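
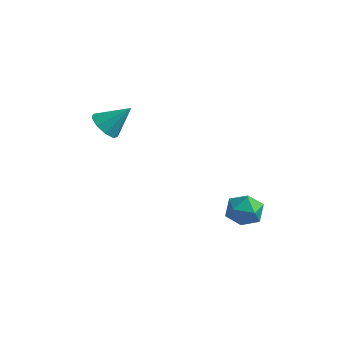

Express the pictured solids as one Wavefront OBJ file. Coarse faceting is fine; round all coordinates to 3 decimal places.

v -3.178 1.571 1.709
v -2.4 1.173 1.31
v -2.122 2.409 2.931
v -2.528 1.75 1.025
v -2.96 2.244 1.059
v -3.494 2.422 1.398
v -3.88 2.202 1.882
v -3.937 1.687 2.284
v -3.639 1.117 2.418
v -3.125 0.76 2.219
v -2.636 0.782 1.782
v 3.815 4.754 -4.149
v 4.409 4.502 -3.266
v 2.891 3.258 -3.954
v 3.485 3.006 -3.071
v 2.783 3.844 -3.037
v 3.354 4.768 -3.158
v 3.946 2.992 -4.062
v 4.517 3.916 -4.183
v 4.49 3.413 -3.212
v 3.771 3.94 -2.579
v 3.529 3.82 -4.641
v 2.81 4.347 -4.008
f 2 1 4
f 2 4 3
f 4 1 5
f 4 5 3
f 5 1 6
f 5 6 3
f 6 1 7
f 6 7 3
f 7 1 8
f 7 8 3
f 8 1 9
f 8 9 3
f 9 1 10
f 9 10 3
f 10 1 11
f 10 11 3
f 11 1 2
f 11 2 3
f 12 23 17
f 12 17 13
f 12 13 19
f 12 19 22
f 12 22 23
f 13 17 21
f 17 23 16
f 23 22 14
f 22 19 18
f 19 13 20
f 15 21 16
f 15 16 14
f 15 14 18
f 15 18 20
f 15 20 21
f 16 21 17
f 14 16 23
f 18 14 22
f 20 18 19
f 21 20 13



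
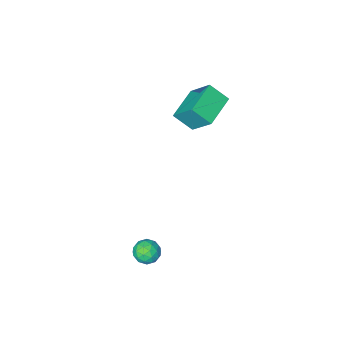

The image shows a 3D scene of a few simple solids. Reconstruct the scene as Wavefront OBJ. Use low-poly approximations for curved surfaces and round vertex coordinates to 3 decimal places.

v 1.702 3.703 0.564
v 2.283 3.702 0.962
v 2.157 2.898 -0.102
v 2.738 2.897 0.296
v 2.133 2.648 0.556
v 1.852 3.145 0.968
v 2.588 3.455 -0.108
v 2.307 3.952 0.304
v 2.831 3.549 0.547
v 2.55 3.05 0.957
v 1.89 3.55 -0.097
v 1.609 3.051 0.313
v 1.953 3.773 0.822
v 2.487 2.827 0.038
v 2.132 2.68 0.191
v 2.473 2.68 0.425
v 1.699 3.446 0.825
v 2.041 3.446 1.059
v 1.952 2.826 0.82
v 2.399 3.154 -0.199
v 2.741 3.154 0.035
v 1.967 3.92 0.435
v 2.308 3.92 0.669
v 2.488 3.774 0.04
v 2.616 3.683 0.811
v 2.884 3.209 0.42
v 2.796 3.537 0.182
v 2.63 3.83 0.424
v 2.451 3.39 1.053
v 2.718 2.916 0.661
v 2.363 2.77 0.814
v 2.197 3.062 1.056
v 2.773 3.299 0.808
v 1.722 3.684 0.199
v 1.989 3.21 -0.193
v 2.243 3.538 -0.196
v 2.077 3.83 0.046
v 1.556 3.391 0.44
v 1.824 2.917 0.049
v 1.81 2.77 0.436
v 1.644 3.063 0.678
v 1.667 3.301 0.052
v -4.691 -2.665 2.836
v -5.038 -1.483 4.216
v -3.157 -1.75 2.438
v -3.505 -0.567 3.818
v -4.035 -3.413 3.642
v -4.383 -2.23 5.022
v -2.502 -2.497 3.244
v -2.849 -1.315 4.624
f 1 38 17
f 38 12 41
f 17 41 6
f 38 41 17
f 1 17 13
f 17 6 18
f 13 18 2
f 17 18 13
f 1 13 22
f 13 2 23
f 22 23 8
f 13 23 22
f 1 22 34
f 22 8 37
f 34 37 11
f 22 37 34
f 1 34 38
f 34 11 42
f 38 42 12
f 34 42 38
f 2 18 29
f 18 6 32
f 29 32 10
f 18 32 29
f 6 41 19
f 41 12 40
f 19 40 5
f 41 40 19
f 12 42 39
f 42 11 35
f 39 35 3
f 42 35 39
f 11 37 36
f 37 8 24
f 36 24 7
f 37 24 36
f 8 23 28
f 23 2 25
f 28 25 9
f 23 25 28
f 4 30 16
f 30 10 31
f 16 31 5
f 30 31 16
f 4 16 14
f 16 5 15
f 14 15 3
f 16 15 14
f 4 14 21
f 14 3 20
f 21 20 7
f 14 20 21
f 4 21 26
f 21 7 27
f 26 27 9
f 21 27 26
f 4 26 30
f 26 9 33
f 30 33 10
f 26 33 30
f 5 31 19
f 31 10 32
f 19 32 6
f 31 32 19
f 3 15 39
f 15 5 40
f 39 40 12
f 15 40 39
f 7 20 36
f 20 3 35
f 36 35 11
f 20 35 36
f 9 27 28
f 27 7 24
f 28 24 8
f 27 24 28
f 10 33 29
f 33 9 25
f 29 25 2
f 33 25 29
f 44 46 43
f 47 44 43
f 43 46 45
f 45 47 43
f 44 50 46
f 48 44 47
f 48 50 44
f 46 50 45
f 49 47 45
f 45 50 49
f 49 48 47
f 50 48 49



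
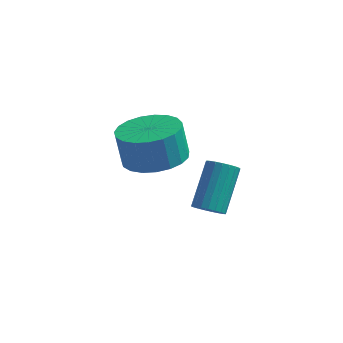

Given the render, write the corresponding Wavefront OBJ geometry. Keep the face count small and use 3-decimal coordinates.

v 0.307 -1.72 0.995
v 1.162 -2.047 1.209
v 0.928 -1.946 2.3
v 0.073 -1.62 2.085
v 1.226 -1.662 1.187
v 0.991 -1.561 2.278
v 1.13 -1.287 1.132
v 0.895 -1.186 2.223
v 0.892 -0.987 1.053
v 0.658 -0.886 2.144
v 0.554 -0.814 0.964
v 0.319 -0.713 2.055
v 0.172 -0.797 0.88
v -0.063 -0.697 1.971
v -0.186 -0.94 0.817
v -0.421 -0.84 1.907
v -0.459 -1.218 0.783
v -0.694 -1.118 1.874
v -0.599 -1.583 0.787
v -0.834 -1.483 1.877
v -0.582 -1.972 0.826
v -0.817 -1.871 1.917
v -0.412 -2.317 0.895
v -0.647 -2.216 1.985
v -0.117 -2.559 0.981
v -0.352 -2.458 2.071
v 0.251 -2.656 1.069
v 0.016 -2.555 2.159
v 0.629 -2.591 1.144
v 0.394 -2.49 2.235
v 0.951 -2.376 1.194
v 0.716 -2.275 2.284
v 1.432 -0.418 -1.996
v 1.867 -0.618 -1.822
v 1.944 0.538 -0.689
v 1.508 0.738 -0.864
v 1.937 -0.48 -1.967
v 2.014 0.676 -0.835
v 1.919 -0.332 -2.118
v 1.996 0.824 -0.985
v 1.817 -0.198 -2.247
v 1.894 0.958 -1.115
v 1.649 -0.102 -2.333
v 1.726 1.053 -1.201
v 1.442 -0.062 -2.361
v 1.519 1.094 -1.228
v 1.234 -0.082 -2.326
v 1.311 1.074 -1.193
v 1.06 -0.161 -2.233
v 1.137 0.995 -1.101
v 0.951 -0.284 -2.1
v 1.027 0.872 -0.968
v 0.924 -0.43 -1.949
v 1.001 0.725 -0.817
v 0.985 -0.575 -1.806
v 1.062 0.581 -0.674
v 1.123 -0.692 -1.696
v 1.2 0.464 -0.563
v 1.315 -0.761 -1.638
v 1.392 0.395 -0.505
v 1.527 -0.772 -1.641
v 1.604 0.384 -0.509
v 1.722 -0.721 -1.707
v 1.799 0.435 -0.574
f 2 1 5
f 2 5 3
f 3 5 6
f 3 6 4
f 5 1 7
f 5 7 6
f 6 7 8
f 6 8 4
f 7 1 9
f 7 9 8
f 8 9 10
f 8 10 4
f 9 1 11
f 9 11 10
f 10 11 12
f 10 12 4
f 11 1 13
f 11 13 12
f 12 13 14
f 12 14 4
f 13 1 15
f 13 15 14
f 14 15 16
f 14 16 4
f 15 1 17
f 15 17 16
f 16 17 18
f 16 18 4
f 17 1 19
f 17 19 18
f 18 19 20
f 18 20 4
f 19 1 21
f 19 21 20
f 20 21 22
f 20 22 4
f 21 1 23
f 21 23 22
f 22 23 24
f 22 24 4
f 23 1 25
f 23 25 24
f 24 25 26
f 24 26 4
f 25 1 27
f 25 27 26
f 26 27 28
f 26 28 4
f 27 1 29
f 27 29 28
f 28 29 30
f 28 30 4
f 29 1 31
f 29 31 30
f 30 31 32
f 30 32 4
f 31 1 2
f 31 2 32
f 32 2 3
f 32 3 4
f 34 33 37
f 34 37 35
f 35 37 38
f 35 38 36
f 37 33 39
f 37 39 38
f 38 39 40
f 38 40 36
f 39 33 41
f 39 41 40
f 40 41 42
f 40 42 36
f 41 33 43
f 41 43 42
f 42 43 44
f 42 44 36
f 43 33 45
f 43 45 44
f 44 45 46
f 44 46 36
f 45 33 47
f 45 47 46
f 46 47 48
f 46 48 36
f 47 33 49
f 47 49 48
f 48 49 50
f 48 50 36
f 49 33 51
f 49 51 50
f 50 51 52
f 50 52 36
f 51 33 53
f 51 53 52
f 52 53 54
f 52 54 36
f 53 33 55
f 53 55 54
f 54 55 56
f 54 56 36
f 55 33 57
f 55 57 56
f 56 57 58
f 56 58 36
f 57 33 59
f 57 59 58
f 58 59 60
f 58 60 36
f 59 33 61
f 59 61 60
f 60 61 62
f 60 62 36
f 61 33 63
f 61 63 62
f 62 63 64
f 62 64 36
f 63 33 34
f 63 34 64
f 64 34 35
f 64 35 36



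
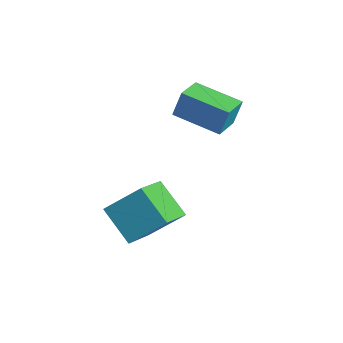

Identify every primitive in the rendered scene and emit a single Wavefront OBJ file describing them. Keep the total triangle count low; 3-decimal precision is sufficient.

v 1.714 -3.855 -1.08
v 2.688 -5.273 -0.25
v 2.471 -2.583 0.204
v 3.446 -4.001 1.034
v 3.174 -3.539 -2.254
v 4.149 -4.957 -1.424
v 3.932 -2.267 -0.97
v 4.906 -3.685 -0.14
v 0.312 -0.122 2.605
v 0.419 0.234 3.84
v 2.081 1.019 2.123
v 2.189 1.374 3.358
v 1.111 -1.254 2.862
v 1.219 -0.899 4.097
v 2.881 -0.114 2.38
v 2.988 0.242 3.615
f 2 4 1
f 5 2 1
f 1 4 3
f 3 5 1
f 2 8 4
f 6 2 5
f 6 8 2
f 4 8 3
f 7 5 3
f 3 8 7
f 7 6 5
f 8 6 7
f 10 12 9
f 13 10 9
f 9 12 11
f 11 13 9
f 10 16 12
f 14 10 13
f 14 16 10
f 12 16 11
f 15 13 11
f 11 16 15
f 15 14 13
f 16 14 15



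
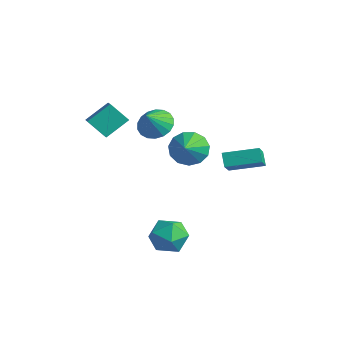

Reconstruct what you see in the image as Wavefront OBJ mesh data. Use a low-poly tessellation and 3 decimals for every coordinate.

v 2.293 1.154 0.171
v 1.78 1.401 0.816
v 3.431 2.567 0.536
v 2.918 2.814 1.181
v 3.262 0.066 1.359
v 2.749 0.313 2.004
v 4.4 1.479 1.724
v 3.887 1.726 2.369
v 1.384 -0.631 2.007
v 2.037 0.139 2.21
v 2.276 -1.609 2.853
v 1.641 0.145 2.634
v 1.163 -0.096 2.859
v 0.756 -0.507 2.813
v 0.548 -0.957 2.512
v 0.606 -1.304 2.05
v 0.911 -1.437 1.575
v 1.366 -1.315 1.237
v 1.827 -0.975 1.143
v 2.148 -0.527 1.324
v 2.226 -0.111 1.721
v 2.488 -1.734 -3.576
v 3.154 -2.632 -3.705
v 1.526 -2.628 -2.315
v 2.192 -3.526 -2.444
v 2.597 -2.589 -1.972
v 3.192 -2.036 -2.751
v 1.488 -3.224 -3.269
v 2.083 -2.671 -4.048
v 2.536 -3.553 -3.515
v 3.221 -3.16 -2.714
v 1.459 -2.1 -3.306
v 2.144 -1.707 -2.505
v -3.156 -3.568 2.977
v -2.95 -2.319 3.854
v -2.356 -3.028 2.019
v -2.149 -1.779 2.896
v -2.391 -3.981 3.384
v -2.184 -2.732 4.261
v -1.59 -3.441 2.426
v -1.384 -2.192 3.303
v -2.811 0.52 1.311
v -2.158 0.013 0.732
v -2.509 -0.32 2.389
v -1.902 0.336 0.912
v -1.827 0.695 1.171
v -1.946 1.02 1.458
v -2.237 1.246 1.716
v -2.641 1.328 1.894
v -3.08 1.25 1.956
v -3.465 1.028 1.891
v -3.721 0.705 1.711
v -3.796 0.345 1.451
v -3.677 0.021 1.164
v -3.386 -0.205 0.906
v -2.981 -0.287 0.729
v -2.543 -0.209 0.666
f 2 4 1
f 5 2 1
f 1 4 3
f 3 5 1
f 2 8 4
f 6 2 5
f 6 8 2
f 4 8 3
f 7 5 3
f 3 8 7
f 7 6 5
f 8 6 7
f 10 9 12
f 10 12 11
f 12 9 13
f 12 13 11
f 13 9 14
f 13 14 11
f 14 9 15
f 14 15 11
f 15 9 16
f 15 16 11
f 16 9 17
f 16 17 11
f 17 9 18
f 17 18 11
f 18 9 19
f 18 19 11
f 19 9 20
f 19 20 11
f 20 9 21
f 20 21 11
f 21 9 10
f 21 10 11
f 22 33 27
f 22 27 23
f 22 23 29
f 22 29 32
f 22 32 33
f 23 27 31
f 27 33 26
f 33 32 24
f 32 29 28
f 29 23 30
f 25 31 26
f 25 26 24
f 25 24 28
f 25 28 30
f 25 30 31
f 26 31 27
f 24 26 33
f 28 24 32
f 30 28 29
f 31 30 23
f 35 37 34
f 38 35 34
f 34 37 36
f 36 38 34
f 35 41 37
f 39 35 38
f 39 41 35
f 37 41 36
f 40 38 36
f 36 41 40
f 40 39 38
f 41 39 40
f 43 42 45
f 43 45 44
f 45 42 46
f 45 46 44
f 46 42 47
f 46 47 44
f 47 42 48
f 47 48 44
f 48 42 49
f 48 49 44
f 49 42 50
f 49 50 44
f 50 42 51
f 50 51 44
f 51 42 52
f 51 52 44
f 52 42 53
f 52 53 44
f 53 42 54
f 53 54 44
f 54 42 55
f 54 55 44
f 55 42 56
f 55 56 44
f 56 42 57
f 56 57 44
f 57 42 43
f 57 43 44



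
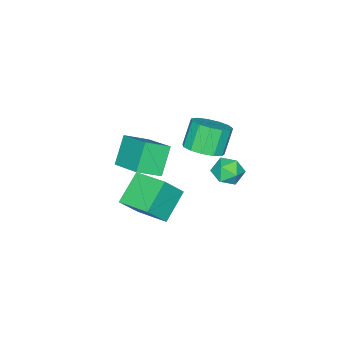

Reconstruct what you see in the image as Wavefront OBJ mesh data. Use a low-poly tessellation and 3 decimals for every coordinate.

v 2.904 0.116 2.611
v 3.771 0.016 3.119
v 3.003 -0.056 4.417
v 2.136 0.044 3.909
v 3.667 0.574 3.088
v 2.899 0.502 4.386
v 3.321 0.988 2.906
v 2.552 0.916 4.204
v 2.842 1.124 2.63
v 2.074 1.052 3.928
v 2.383 0.94 2.348
v 1.615 0.868 3.646
v 2.09 0.495 2.15
v 1.321 0.423 3.448
v 2.055 -0.071 2.098
v 1.286 -0.143 3.395
v 2.29 -0.577 2.209
v 1.521 -0.649 3.506
v 2.72 -0.863 2.447
v 1.951 -0.935 3.745
v 3.208 -0.839 2.738
v 2.44 -0.911 4.036
v 3.6 -0.511 2.989
v 2.832 -0.583 4.286
v 3.333 -4.169 1.788
v 4.031 -2.373 2.673
v 2.327 -3.453 1.128
v 3.025 -1.657 2.013
v 4.375 -3.923 0.467
v 5.073 -2.127 1.352
v 3.369 -3.207 -0.193
v 4.067 -1.411 0.692
v 1.796 1.254 0.481
v 2.278 0.66 0.061
v 0.662 0.42 0.359
v 1.144 -0.174 -0.061
v 1.279 -0.024 0.788
v 1.979 0.491 0.864
v 0.961 0.589 -0.444
v 1.661 1.104 -0.368
v 1.762 0.249 -0.51
v 1.958 -0.13 0.251
v 0.982 1.21 0.169
v 1.178 0.831 0.93
v 2.006 -3.335 -2.325
v 3 -3.701 -1.022
v 2.187 -1.502 -1.948
v 3.181 -1.868 -0.644
v 3.519 -3.252 -3.456
v 4.513 -3.618 -2.152
v 3.7 -1.419 -3.078
v 4.694 -1.785 -1.775
f 2 1 5
f 2 5 3
f 3 5 6
f 3 6 4
f 5 1 7
f 5 7 6
f 6 7 8
f 6 8 4
f 7 1 9
f 7 9 8
f 8 9 10
f 8 10 4
f 9 1 11
f 9 11 10
f 10 11 12
f 10 12 4
f 11 1 13
f 11 13 12
f 12 13 14
f 12 14 4
f 13 1 15
f 13 15 14
f 14 15 16
f 14 16 4
f 15 1 17
f 15 17 16
f 16 17 18
f 16 18 4
f 17 1 19
f 17 19 18
f 18 19 20
f 18 20 4
f 19 1 21
f 19 21 20
f 20 21 22
f 20 22 4
f 21 1 23
f 21 23 22
f 22 23 24
f 22 24 4
f 23 1 2
f 23 2 24
f 24 2 3
f 24 3 4
f 26 28 25
f 29 26 25
f 25 28 27
f 27 29 25
f 26 32 28
f 30 26 29
f 30 32 26
f 28 32 27
f 31 29 27
f 27 32 31
f 31 30 29
f 32 30 31
f 33 44 38
f 33 38 34
f 33 34 40
f 33 40 43
f 33 43 44
f 34 38 42
f 38 44 37
f 44 43 35
f 43 40 39
f 40 34 41
f 36 42 37
f 36 37 35
f 36 35 39
f 36 39 41
f 36 41 42
f 37 42 38
f 35 37 44
f 39 35 43
f 41 39 40
f 42 41 34
f 46 48 45
f 49 46 45
f 45 48 47
f 47 49 45
f 46 52 48
f 50 46 49
f 50 52 46
f 48 52 47
f 51 49 47
f 47 52 51
f 51 50 49
f 52 50 51



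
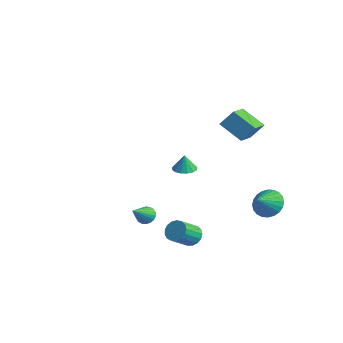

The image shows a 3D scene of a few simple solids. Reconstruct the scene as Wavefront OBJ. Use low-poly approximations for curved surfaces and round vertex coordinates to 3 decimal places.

v -0.006 3.239 3.13
v 0.384 3.864 4.039
v 1.202 3.801 2.226
v 1.591 4.426 3.134
v 0.949 1.954 3.606
v 1.338 2.579 4.514
v 2.156 2.516 2.701
v 2.546 3.141 3.61
v 3.199 3.593 -1.894
v 3.969 4.074 -1.579
v 3.501 2.647 -1.186
v 3.71 4.178 -1.33
v 3.374 4.194 -1.166
v 3.011 4.118 -1.113
v 2.676 3.962 -1.179
v 2.422 3.75 -1.354
v 2.286 3.515 -1.611
v 2.288 3.291 -1.911
v 2.43 3.113 -2.209
v 2.689 3.008 -2.459
v 3.025 2.993 -2.623
v 3.388 3.069 -2.676
v 3.722 3.224 -2.61
v 3.977 3.436 -2.435
v 4.113 3.672 -2.178
v 4.11 3.896 -1.877
v 2.134 -3.404 -1.188
v 2.627 -3.432 -1.493
v 2.626 -4.516 -0.292
v 2.683 -3.259 -1.309
v 2.63 -3.115 -1.101
v 2.478 -3.029 -0.911
v 2.259 -3.016 -0.775
v 2.015 -3.081 -0.722
v 1.795 -3.209 -0.76
v 1.641 -3.377 -0.883
v 1.586 -3.549 -1.067
v 1.639 -3.693 -1.275
v 1.79 -3.78 -1.465
v 2.009 -3.792 -1.601
v 2.253 -3.728 -1.655
v 2.474 -3.599 -1.616
v 2.866 -1.066 -3.08
v 3.411 -0.751 -2.797
v 3.639 -1.899 -1.958
v 3.094 -2.214 -2.24
v 3.158 -0.66 -2.604
v 3.387 -1.808 -1.765
v 2.839 -0.663 -2.52
v 3.067 -1.811 -1.681
v 2.526 -0.757 -2.565
v 2.754 -1.905 -1.726
v 2.29 -0.923 -2.727
v 2.519 -2.071 -1.888
v 2.187 -1.121 -2.97
v 2.415 -2.269 -2.131
v 2.239 -1.307 -3.238
v 2.467 -2.454 -2.399
v 2.435 -1.437 -3.47
v 2.663 -2.585 -2.631
v 2.729 -1.483 -3.612
v 2.957 -2.631 -2.773
v 3.055 -1.433 -3.633
v 3.283 -2.581 -2.794
v 3.337 -1.299 -3.526
v 3.566 -2.447 -2.687
v 3.512 -1.112 -3.318
v 3.74 -2.259 -2.479
v 3.538 -0.914 -3.054
v 3.767 -2.062 -2.215
v -3.766 2.859 -2.034
v -3.094 2.602 -2.063
v -3.734 2.821 -0.966
v -3.055 2.973 -2.051
v -3.207 3.313 -2.035
v -3.509 3.531 -2.019
v -3.879 3.569 -2.006
v -4.22 3.417 -2.002
v -4.438 3.115 -2.006
v -4.476 2.744 -2.017
v -4.324 2.404 -2.034
v -4.023 2.186 -2.05
v -3.652 2.148 -2.063
v -3.312 2.301 -2.067
f 2 4 1
f 5 2 1
f 1 4 3
f 3 5 1
f 2 8 4
f 6 2 5
f 6 8 2
f 4 8 3
f 7 5 3
f 3 8 7
f 7 6 5
f 8 6 7
f 10 9 12
f 10 12 11
f 12 9 13
f 12 13 11
f 13 9 14
f 13 14 11
f 14 9 15
f 14 15 11
f 15 9 16
f 15 16 11
f 16 9 17
f 16 17 11
f 17 9 18
f 17 18 11
f 18 9 19
f 18 19 11
f 19 9 20
f 19 20 11
f 20 9 21
f 20 21 11
f 21 9 22
f 21 22 11
f 22 9 23
f 22 23 11
f 23 9 24
f 23 24 11
f 24 9 25
f 24 25 11
f 25 9 26
f 25 26 11
f 26 9 10
f 26 10 11
f 28 27 30
f 28 30 29
f 30 27 31
f 30 31 29
f 31 27 32
f 31 32 29
f 32 27 33
f 32 33 29
f 33 27 34
f 33 34 29
f 34 27 35
f 34 35 29
f 35 27 36
f 35 36 29
f 36 27 37
f 36 37 29
f 37 27 38
f 37 38 29
f 38 27 39
f 38 39 29
f 39 27 40
f 39 40 29
f 40 27 41
f 40 41 29
f 41 27 42
f 41 42 29
f 42 27 28
f 42 28 29
f 44 43 47
f 44 47 45
f 45 47 48
f 45 48 46
f 47 43 49
f 47 49 48
f 48 49 50
f 48 50 46
f 49 43 51
f 49 51 50
f 50 51 52
f 50 52 46
f 51 43 53
f 51 53 52
f 52 53 54
f 52 54 46
f 53 43 55
f 53 55 54
f 54 55 56
f 54 56 46
f 55 43 57
f 55 57 56
f 56 57 58
f 56 58 46
f 57 43 59
f 57 59 58
f 58 59 60
f 58 60 46
f 59 43 61
f 59 61 60
f 60 61 62
f 60 62 46
f 61 43 63
f 61 63 62
f 62 63 64
f 62 64 46
f 63 43 65
f 63 65 64
f 64 65 66
f 64 66 46
f 65 43 67
f 65 67 66
f 66 67 68
f 66 68 46
f 67 43 69
f 67 69 68
f 68 69 70
f 68 70 46
f 69 43 44
f 69 44 70
f 70 44 45
f 70 45 46
f 72 71 74
f 72 74 73
f 74 71 75
f 74 75 73
f 75 71 76
f 75 76 73
f 76 71 77
f 76 77 73
f 77 71 78
f 77 78 73
f 78 71 79
f 78 79 73
f 79 71 80
f 79 80 73
f 80 71 81
f 80 81 73
f 81 71 82
f 81 82 73
f 82 71 83
f 82 83 73
f 83 71 84
f 83 84 73
f 84 71 72
f 84 72 73



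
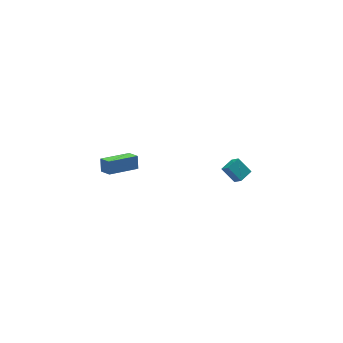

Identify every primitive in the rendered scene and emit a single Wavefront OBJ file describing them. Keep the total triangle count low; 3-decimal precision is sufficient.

v 3.577 -2.158 -3.963
v 3.703 -2.76 -3.293
v 3.097 -1.403 -3.195
v 3.223 -2.005 -2.524
v 4.417 -1.795 -3.796
v 4.543 -2.397 -3.125
v 3.937 -1.04 -3.027
v 4.063 -1.642 -2.357
v -4.754 -3.409 2.045
v -4.602 -3.003 2.764
v -4.935 -2.661 1.66
v -4.782 -2.255 2.38
v -2.958 -3.225 1.56
v -2.805 -2.819 2.28
v -3.138 -2.477 1.176
v -2.986 -2.071 1.895
f 2 4 1
f 5 2 1
f 1 4 3
f 3 5 1
f 2 8 4
f 6 2 5
f 6 8 2
f 4 8 3
f 7 5 3
f 3 8 7
f 7 6 5
f 8 6 7
f 10 12 9
f 13 10 9
f 9 12 11
f 11 13 9
f 10 16 12
f 14 10 13
f 14 16 10
f 12 16 11
f 15 13 11
f 11 16 15
f 15 14 13
f 16 14 15



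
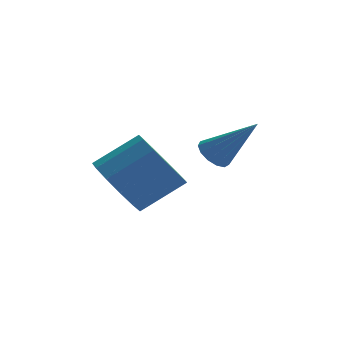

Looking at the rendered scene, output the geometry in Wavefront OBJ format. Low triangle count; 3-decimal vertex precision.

v 2.698 1.673 2.258
v 3.146 1.885 1.957
v 3.822 1.147 3.562
v 3.039 2.128 2.147
v 2.824 2.227 2.373
v 2.569 2.15 2.562
v 2.355 1.921 2.655
v 2.249 1.614 2.621
v 2.286 1.325 2.473
v 2.454 1.146 2.257
v 2.699 1.135 2.041
v 2.943 1.295 1.894
v 3.11 1.574 1.863
v -0.103 0.509 1.636
v 0.363 1.039 0.845
v 1.65 1.261 1.753
v 1.183 0.731 2.544
v 0.066 1.445 1.168
v 1.352 1.667 2.075
v -0.285 1.553 1.638
v 1.001 1.775 2.546
v -0.578 1.33 2.109
v 0.708 1.552 3.016
v -0.721 0.847 2.429
v 0.566 1.069 3.336
v -0.667 0.256 2.497
v 0.619 0.478 3.405
v -0.434 -0.255 2.292
v 0.852 -0.033 3.2
v -0.097 -0.523 1.879
v 1.19 -0.301 2.787
v 0.239 -0.463 1.389
v 1.526 -0.241 2.297
v 0.466 -0.095 0.977
v 1.753 0.127 1.885
v 0.512 0.465 0.774
v 1.799 0.687 1.682
f 2 1 4
f 2 4 3
f 4 1 5
f 4 5 3
f 5 1 6
f 5 6 3
f 6 1 7
f 6 7 3
f 7 1 8
f 7 8 3
f 8 1 9
f 8 9 3
f 9 1 10
f 9 10 3
f 10 1 11
f 10 11 3
f 11 1 12
f 11 12 3
f 12 1 13
f 12 13 3
f 13 1 2
f 13 2 3
f 15 14 18
f 15 18 16
f 16 18 19
f 16 19 17
f 18 14 20
f 18 20 19
f 19 20 21
f 19 21 17
f 20 14 22
f 20 22 21
f 21 22 23
f 21 23 17
f 22 14 24
f 22 24 23
f 23 24 25
f 23 25 17
f 24 14 26
f 24 26 25
f 25 26 27
f 25 27 17
f 26 14 28
f 26 28 27
f 27 28 29
f 27 29 17
f 28 14 30
f 28 30 29
f 29 30 31
f 29 31 17
f 30 14 32
f 30 32 31
f 31 32 33
f 31 33 17
f 32 14 34
f 32 34 33
f 33 34 35
f 33 35 17
f 34 14 36
f 34 36 35
f 35 36 37
f 35 37 17
f 36 14 15
f 36 15 37
f 37 15 16
f 37 16 17



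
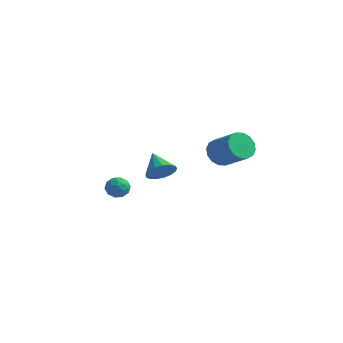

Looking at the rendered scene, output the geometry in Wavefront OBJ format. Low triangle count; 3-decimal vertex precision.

v 3.06 0.707 3.311
v 3.676 0.952 2.522
v 5.375 0.537 3.72
v 4.76 0.293 4.509
v 3.602 1.409 2.786
v 5.301 0.994 3.984
v 3.382 1.678 3.191
v 5.081 1.264 4.389
v 3.077 1.687 3.627
v 4.776 1.273 4.826
v 2.767 1.434 3.979
v 4.466 1.019 5.177
v 2.535 0.986 4.152
v 4.234 0.571 5.35
v 2.445 0.463 4.1
v 4.144 0.048 5.298
v 2.519 0.006 3.836
v 4.218 -0.409 5.034
v 2.739 -0.264 3.431
v 4.438 -0.678 4.629
v 3.044 -0.273 2.994
v 4.743 -0.687 4.193
v 3.354 -0.019 2.643
v 5.053 -0.434 3.841
v 3.586 0.429 2.47
v 5.285 0.014 3.668
v -0.399 -0.319 1.215
v 0.216 -0.369 2.015
v -1.561 0.599 2.165
v 0.352 0.037 1.789
v 0.316 0.361 1.432
v 0.116 0.529 1.026
v -0.202 0.503 0.662
v -0.564 0.289 0.425
v -0.889 -0.064 0.369
v -1.102 -0.476 0.507
v -1.153 -0.852 0.807
v -1.032 -1.106 1.2
v -0.765 -1.179 1.596
v -0.415 -1.055 1.906
v -0.061 -0.763 2.057
v -4.326 0.933 -1.875
v -3.483 0.923 -1.757
v -4.457 -0.143 -1.023
v -3.614 -0.153 -0.905
v -4.079 0.489 -0.594
v -3.998 1.153 -1.12
v -3.942 -0.373 -1.66
v -3.861 0.291 -2.186
v -3.245 0.116 -1.625
v -3.33 0.648 -0.966
v -4.61 0.132 -1.814
v -4.695 0.664 -1.155
v -3.893 1.022 -1.891
v -4.047 -0.242 -0.889
v -4.321 0.135 -0.706
v -3.825 0.129 -0.637
v -4.196 1.158 -1.516
v -3.7 1.152 -1.447
v -4.051 0.897 -0.763
v -4.24 -0.372 -1.333
v -3.744 -0.378 -1.264
v -4.115 0.651 -2.143
v -3.619 0.645 -2.074
v -3.889 -0.117 -2.017
v -3.257 0.542 -1.744
v -3.335 -0.09 -1.243
v -3.527 -0.22 -1.687
v -3.48 0.171 -1.996
v -3.307 0.855 -1.357
v -3.385 0.223 -0.856
v -3.658 0.6 -0.672
v -3.611 0.99 -0.982
v -3.168 0.38 -1.279
v -4.555 0.557 -1.924
v -4.633 -0.075 -1.423
v -4.329 -0.21 -1.798
v -4.282 0.18 -2.108
v -4.605 0.87 -1.537
v -4.683 0.238 -1.036
v -4.46 0.609 -0.784
v -4.413 1 -1.093
v -4.772 0.4 -1.501
f 2 1 5
f 2 5 3
f 3 5 6
f 3 6 4
f 5 1 7
f 5 7 6
f 6 7 8
f 6 8 4
f 7 1 9
f 7 9 8
f 8 9 10
f 8 10 4
f 9 1 11
f 9 11 10
f 10 11 12
f 10 12 4
f 11 1 13
f 11 13 12
f 12 13 14
f 12 14 4
f 13 1 15
f 13 15 14
f 14 15 16
f 14 16 4
f 15 1 17
f 15 17 16
f 16 17 18
f 16 18 4
f 17 1 19
f 17 19 18
f 18 19 20
f 18 20 4
f 19 1 21
f 19 21 20
f 20 21 22
f 20 22 4
f 21 1 23
f 21 23 22
f 22 23 24
f 22 24 4
f 23 1 25
f 23 25 24
f 24 25 26
f 24 26 4
f 25 1 2
f 25 2 26
f 26 2 3
f 26 3 4
f 28 27 30
f 28 30 29
f 30 27 31
f 30 31 29
f 31 27 32
f 31 32 29
f 32 27 33
f 32 33 29
f 33 27 34
f 33 34 29
f 34 27 35
f 34 35 29
f 35 27 36
f 35 36 29
f 36 27 37
f 36 37 29
f 37 27 38
f 37 38 29
f 38 27 39
f 38 39 29
f 39 27 40
f 39 40 29
f 40 27 41
f 40 41 29
f 41 27 28
f 41 28 29
f 42 79 58
f 79 53 82
f 58 82 47
f 79 82 58
f 42 58 54
f 58 47 59
f 54 59 43
f 58 59 54
f 42 54 63
f 54 43 64
f 63 64 49
f 54 64 63
f 42 63 75
f 63 49 78
f 75 78 52
f 63 78 75
f 42 75 79
f 75 52 83
f 79 83 53
f 75 83 79
f 43 59 70
f 59 47 73
f 70 73 51
f 59 73 70
f 47 82 60
f 82 53 81
f 60 81 46
f 82 81 60
f 53 83 80
f 83 52 76
f 80 76 44
f 83 76 80
f 52 78 77
f 78 49 65
f 77 65 48
f 78 65 77
f 49 64 69
f 64 43 66
f 69 66 50
f 64 66 69
f 45 71 57
f 71 51 72
f 57 72 46
f 71 72 57
f 45 57 55
f 57 46 56
f 55 56 44
f 57 56 55
f 45 55 62
f 55 44 61
f 62 61 48
f 55 61 62
f 45 62 67
f 62 48 68
f 67 68 50
f 62 68 67
f 45 67 71
f 67 50 74
f 71 74 51
f 67 74 71
f 46 72 60
f 72 51 73
f 60 73 47
f 72 73 60
f 44 56 80
f 56 46 81
f 80 81 53
f 56 81 80
f 48 61 77
f 61 44 76
f 77 76 52
f 61 76 77
f 50 68 69
f 68 48 65
f 69 65 49
f 68 65 69
f 51 74 70
f 74 50 66
f 70 66 43
f 74 66 70



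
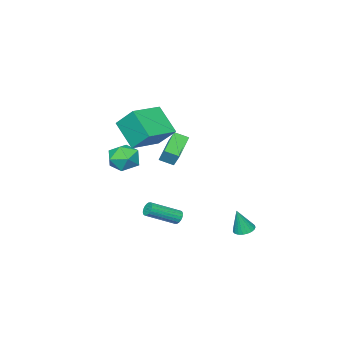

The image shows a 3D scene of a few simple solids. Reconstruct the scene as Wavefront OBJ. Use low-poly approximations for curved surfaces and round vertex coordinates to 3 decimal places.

v -3.32 -2.962 0.954
v -3.258 -2.427 1.867
v -3.856 -2.249 0.573
v -3.794 -1.714 1.486
v -1.566 -2.006 0.274
v -1.504 -1.471 1.187
v -2.102 -1.293 -0.107
v -2.04 -0.758 0.806
v -0.313 0.851 -3.013
v -0.04 0.89 -3.43
v 1.586 0.048 -2.444
v 1.313 0.009 -2.027
v -0.002 1.084 -3.328
v 1.624 0.242 -2.342
v -0.025 1.231 -3.163
v 1.601 0.389 -2.177
v -0.106 1.304 -2.968
v 1.521 0.462 -1.983
v -0.227 1.287 -2.783
v 1.399 0.445 -1.797
v -0.366 1.183 -2.643
v 1.261 0.341 -1.657
v -0.494 1.014 -2.576
v 1.133 0.172 -1.59
v -0.586 0.812 -2.596
v 1.04 -0.03 -1.61
v -0.624 0.618 -2.698
v 1.002 -0.224 -1.712
v -0.601 0.471 -2.863
v 1.025 -0.371 -1.877
v -0.521 0.398 -3.057
v 1.106 -0.444 -2.072
v -0.399 0.415 -3.243
v 1.227 -0.427 -2.257
v -0.261 0.519 -3.383
v 1.366 -0.323 -2.397
v -0.133 0.688 -3.45
v 1.494 -0.154 -2.464
v -3.272 3.282 -4.172
v -2.736 3.687 -4.28
v -2.808 3.098 -2.568
v -2.935 3.872 -4.202
v -3.192 3.955 -4.118
v -3.463 3.922 -4.043
v -3.7 3.778 -3.991
v -3.864 3.549 -3.97
v -3.925 3.273 -3.984
v -3.874 2.999 -4.031
v -3.718 2.774 -4.102
v -3.485 2.637 -4.185
v -3.215 2.611 -4.266
v -2.956 2.702 -4.33
v -2.75 2.893 -4.368
v -2.635 3.151 -4.371
v -2.63 3.432 -4.34
v -0.624 -1.048 2.264
v -0.828 -2.587 3.708
v -0.811 0.183 3.55
v -1.014 -1.356 4.993
v 1.494 -1.044 2.567
v 1.291 -2.583 4.01
v 1.308 0.187 3.852
v 1.104 -1.352 5.296
v -0.354 -2.396 0.11
v 0.629 -2.851 -0.193
v -0.669 -3.809 1.213
v 0.314 -4.264 0.91
v 0.297 -3.327 1.532
v 0.491 -2.454 0.85
v -0.531 -4.206 0.17
v -0.337 -3.333 -0.512
v 0.519 -3.97 -0.156
v 1.031 -3.427 0.685
v -1.071 -3.233 0.335
v -0.559 -2.69 1.176
f 2 4 1
f 5 2 1
f 1 4 3
f 3 5 1
f 2 8 4
f 6 2 5
f 6 8 2
f 4 8 3
f 7 5 3
f 3 8 7
f 7 6 5
f 8 6 7
f 10 9 13
f 10 13 11
f 11 13 14
f 11 14 12
f 13 9 15
f 13 15 14
f 14 15 16
f 14 16 12
f 15 9 17
f 15 17 16
f 16 17 18
f 16 18 12
f 17 9 19
f 17 19 18
f 18 19 20
f 18 20 12
f 19 9 21
f 19 21 20
f 20 21 22
f 20 22 12
f 21 9 23
f 21 23 22
f 22 23 24
f 22 24 12
f 23 9 25
f 23 25 24
f 24 25 26
f 24 26 12
f 25 9 27
f 25 27 26
f 26 27 28
f 26 28 12
f 27 9 29
f 27 29 28
f 28 29 30
f 28 30 12
f 29 9 31
f 29 31 30
f 30 31 32
f 30 32 12
f 31 9 33
f 31 33 32
f 32 33 34
f 32 34 12
f 33 9 35
f 33 35 34
f 34 35 36
f 34 36 12
f 35 9 37
f 35 37 36
f 36 37 38
f 36 38 12
f 37 9 10
f 37 10 38
f 38 10 11
f 38 11 12
f 40 39 42
f 40 42 41
f 42 39 43
f 42 43 41
f 43 39 44
f 43 44 41
f 44 39 45
f 44 45 41
f 45 39 46
f 45 46 41
f 46 39 47
f 46 47 41
f 47 39 48
f 47 48 41
f 48 39 49
f 48 49 41
f 49 39 50
f 49 50 41
f 50 39 51
f 50 51 41
f 51 39 52
f 51 52 41
f 52 39 53
f 52 53 41
f 53 39 54
f 53 54 41
f 54 39 55
f 54 55 41
f 55 39 40
f 55 40 41
f 57 59 56
f 60 57 56
f 56 59 58
f 58 60 56
f 57 63 59
f 61 57 60
f 61 63 57
f 59 63 58
f 62 60 58
f 58 63 62
f 62 61 60
f 63 61 62
f 64 75 69
f 64 69 65
f 64 65 71
f 64 71 74
f 64 74 75
f 65 69 73
f 69 75 68
f 75 74 66
f 74 71 70
f 71 65 72
f 67 73 68
f 67 68 66
f 67 66 70
f 67 70 72
f 67 72 73
f 68 73 69
f 66 68 75
f 70 66 74
f 72 70 71
f 73 72 65



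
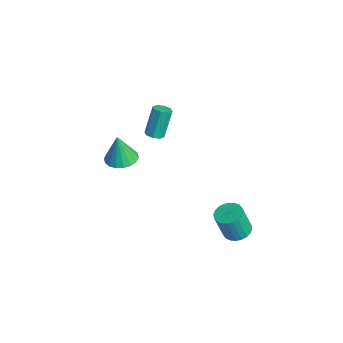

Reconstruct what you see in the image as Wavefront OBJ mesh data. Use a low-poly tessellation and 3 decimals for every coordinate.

v -3.807 -1.184 -0.239
v -2.966 -1.777 -0.274
v -3.873 -1.396 1.759
v -2.792 -1.356 -0.224
v -2.819 -0.901 -0.176
v -3.042 -0.502 -0.141
v -3.416 -0.238 -0.126
v -3.868 -0.162 -0.133
v -4.308 -0.288 -0.161
v -4.648 -0.591 -0.204
v -4.823 -1.012 -0.254
v -4.795 -1.467 -0.301
v -4.573 -1.867 -0.336
v -4.198 -2.13 -0.352
v -3.746 -2.207 -0.345
v -3.306 -2.081 -0.317
v 3.9 3.237 -1.35
v 4.477 2.627 -1.538
v 4.457 2.054 0.263
v 3.88 2.663 0.45
v 4.677 2.883 -1.454
v 4.657 2.31 0.346
v 4.759 3.193 -1.355
v 4.739 2.619 0.446
v 4.71 3.509 -1.255
v 4.69 2.936 0.546
v 4.538 3.784 -1.169
v 4.518 3.211 0.632
v 4.269 3.976 -1.111
v 4.248 3.403 0.69
v 3.943 4.055 -1.089
v 3.923 3.482 0.711
v 3.611 4.009 -1.108
v 3.591 3.436 0.693
v 3.323 3.846 -1.163
v 3.303 3.273 0.638
v 3.123 3.59 -1.246
v 3.103 3.017 0.554
v 3.041 3.281 -1.346
v 3.021 2.707 0.455
v 3.09 2.964 -1.446
v 3.07 2.391 0.355
v 3.262 2.689 -1.532
v 3.242 2.116 0.269
v 3.532 2.497 -1.59
v 3.511 1.924 0.211
v 3.857 2.418 -1.611
v 3.837 1.845 0.189
v 4.189 2.464 -1.593
v 4.169 1.891 0.208
v -2.218 0.355 2.929
v -1.739 0.082 3.138
v -2.163 0.732 4.96
v -2.642 1.005 4.751
v -1.653 0.506 3.007
v -2.077 1.155 4.829
v -1.898 0.841 2.83
v -2.322 1.491 4.652
v -2.331 0.892 2.712
v -2.755 1.541 4.533
v -2.697 0.628 2.72
v -3.121 1.278 4.542
v -2.783 0.205 2.851
v -3.207 0.854 4.673
v -2.538 -0.131 3.028
v -2.962 0.519 4.85
v -2.105 -0.181 3.147
v -2.529 0.468 4.968
f 2 1 4
f 2 4 3
f 4 1 5
f 4 5 3
f 5 1 6
f 5 6 3
f 6 1 7
f 6 7 3
f 7 1 8
f 7 8 3
f 8 1 9
f 8 9 3
f 9 1 10
f 9 10 3
f 10 1 11
f 10 11 3
f 11 1 12
f 11 12 3
f 12 1 13
f 12 13 3
f 13 1 14
f 13 14 3
f 14 1 15
f 14 15 3
f 15 1 16
f 15 16 3
f 16 1 2
f 16 2 3
f 18 17 21
f 18 21 19
f 19 21 22
f 19 22 20
f 21 17 23
f 21 23 22
f 22 23 24
f 22 24 20
f 23 17 25
f 23 25 24
f 24 25 26
f 24 26 20
f 25 17 27
f 25 27 26
f 26 27 28
f 26 28 20
f 27 17 29
f 27 29 28
f 28 29 30
f 28 30 20
f 29 17 31
f 29 31 30
f 30 31 32
f 30 32 20
f 31 17 33
f 31 33 32
f 32 33 34
f 32 34 20
f 33 17 35
f 33 35 34
f 34 35 36
f 34 36 20
f 35 17 37
f 35 37 36
f 36 37 38
f 36 38 20
f 37 17 39
f 37 39 38
f 38 39 40
f 38 40 20
f 39 17 41
f 39 41 40
f 40 41 42
f 40 42 20
f 41 17 43
f 41 43 42
f 42 43 44
f 42 44 20
f 43 17 45
f 43 45 44
f 44 45 46
f 44 46 20
f 45 17 47
f 45 47 46
f 46 47 48
f 46 48 20
f 47 17 49
f 47 49 48
f 48 49 50
f 48 50 20
f 49 17 18
f 49 18 50
f 50 18 19
f 50 19 20
f 52 51 55
f 52 55 53
f 53 55 56
f 53 56 54
f 55 51 57
f 55 57 56
f 56 57 58
f 56 58 54
f 57 51 59
f 57 59 58
f 58 59 60
f 58 60 54
f 59 51 61
f 59 61 60
f 60 61 62
f 60 62 54
f 61 51 63
f 61 63 62
f 62 63 64
f 62 64 54
f 63 51 65
f 63 65 64
f 64 65 66
f 64 66 54
f 65 51 67
f 65 67 66
f 66 67 68
f 66 68 54
f 67 51 52
f 67 52 68
f 68 52 53
f 68 53 54



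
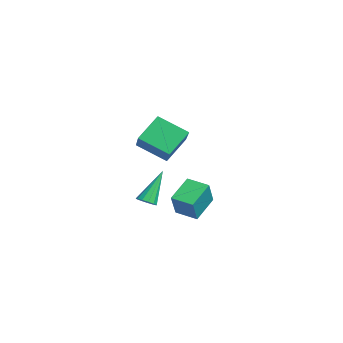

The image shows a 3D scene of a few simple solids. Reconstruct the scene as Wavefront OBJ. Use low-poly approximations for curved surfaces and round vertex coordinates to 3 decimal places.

v -0.091 2.994 -4.554
v 0.681 2.608 -3.23
v -1.005 3.986 -3.731
v -0.233 3.6 -2.408
v 0.693 3.88 -4.752
v 1.465 3.494 -3.429
v -0.221 4.872 -3.93
v 0.551 4.486 -2.606
v 2.114 0.674 0.951
v 1.531 1.694 2.022
v 2.835 1.965 0.112
v 2.252 2.986 1.183
v 3.688 0.474 1.997
v 3.105 1.495 3.068
v 4.409 1.766 1.158
v 3.826 2.786 2.229
v -0.625 1.673 -3.964
v -0.144 1.934 -3.909
v -1.335 2.627 -2.256
v -0.323 2.117 -4.085
v -0.597 2.158 -4.222
v -0.881 2.046 -4.278
v -1.083 1.815 -4.233
v -1.14 1.54 -4.103
v -1.033 1.307 -3.929
v -0.797 1.19 -3.765
v -0.506 1.227 -3.665
v -0.253 1.406 -3.659
v -0.118 1.67 -3.751
f 2 4 1
f 5 2 1
f 1 4 3
f 3 5 1
f 2 8 4
f 6 2 5
f 6 8 2
f 4 8 3
f 7 5 3
f 3 8 7
f 7 6 5
f 8 6 7
f 10 12 9
f 13 10 9
f 9 12 11
f 11 13 9
f 10 16 12
f 14 10 13
f 14 16 10
f 12 16 11
f 15 13 11
f 11 16 15
f 15 14 13
f 16 14 15
f 18 17 20
f 18 20 19
f 20 17 21
f 20 21 19
f 21 17 22
f 21 22 19
f 22 17 23
f 22 23 19
f 23 17 24
f 23 24 19
f 24 17 25
f 24 25 19
f 25 17 26
f 25 26 19
f 26 17 27
f 26 27 19
f 27 17 28
f 27 28 19
f 28 17 29
f 28 29 19
f 29 17 18
f 29 18 19



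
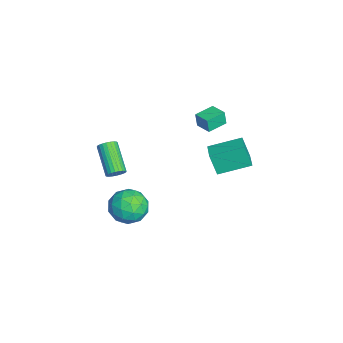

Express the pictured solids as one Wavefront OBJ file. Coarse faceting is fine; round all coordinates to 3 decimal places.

v 0.911 -3.215 -1.912
v 1.215 -3.664 -1.656
v -0.447 -4.115 -0.472
v -0.751 -3.665 -0.728
v 1.268 -3.486 -1.513
v -0.394 -3.936 -0.33
v 1.267 -3.267 -1.432
v -0.395 -3.717 -0.248
v 1.212 -3.04 -1.423
v -0.451 -3.49 -0.239
v 1.111 -2.839 -1.489
v -0.552 -3.289 -0.305
v 0.979 -2.696 -1.619
v -0.683 -3.146 -0.435
v 0.837 -2.631 -1.794
v -0.825 -3.081 -0.61
v 0.707 -2.656 -1.987
v -0.956 -3.106 -0.803
v 0.607 -2.765 -2.168
v -1.055 -3.216 -0.984
v 0.554 -2.944 -2.31
v -1.108 -3.394 -1.127
v 0.555 -3.163 -2.392
v -1.107 -3.613 -1.208
v 0.611 -3.39 -2.401
v -1.052 -3.84 -1.217
v 0.712 -3.591 -2.335
v -0.951 -4.041 -1.151
v 0.843 -3.734 -2.205
v -0.819 -4.184 -1.021
v 0.985 -3.799 -2.03
v -0.677 -4.249 -0.846
v 1.116 -3.774 -1.837
v -0.547 -4.224 -0.653
v -2.004 2.577 -3.98
v -2.27 2.124 -2.511
v -2.148 4.596 -3.383
v -2.414 4.143 -1.914
v -0.746 2.597 -3.746
v -1.012 2.144 -2.277
v -0.89 4.616 -3.149
v -1.156 4.163 -1.68
v 2.998 -1.813 -2.296
v 4.107 -1.55 -1.892
v 3.513 -3.69 -2.488
v 4.622 -3.427 -2.084
v 3.676 -3.374 -1.332
v 3.358 -2.214 -1.214
v 4.262 -3.026 -3.166
v 3.944 -1.866 -3.048
v 4.888 -2.3 -2.43
v 4.526 -2.515 -1.296
v 3.094 -2.725 -3.084
v 2.732 -2.94 -1.95
v 3.507 -1.516 -2.077
v 4.113 -3.724 -2.303
v 3.557 -3.692 -1.861
v 4.209 -3.538 -1.623
v 3.067 -1.907 -1.679
v 3.718 -1.752 -1.441
v 3.465 -2.824 -1.112
v 3.902 -3.488 -2.939
v 4.553 -3.333 -2.701
v 3.411 -1.702 -2.757
v 4.063 -1.548 -2.519
v 4.155 -2.416 -3.268
v 4.618 -1.803 -2.156
v 4.921 -2.906 -2.268
v 4.71 -2.671 -2.905
v 4.522 -1.988 -2.835
v 4.405 -1.929 -1.49
v 4.708 -3.033 -1.602
v 4.152 -3.001 -1.16
v 3.965 -2.319 -1.091
v 4.864 -2.37 -1.805
v 2.912 -2.207 -2.778
v 3.215 -3.311 -2.89
v 3.655 -2.921 -3.289
v 3.468 -2.239 -3.22
v 2.699 -2.334 -2.112
v 3.002 -3.437 -2.224
v 3.098 -3.252 -1.545
v 2.91 -2.569 -1.475
v 2.756 -2.87 -2.575
v -3.72 1.62 -1.787
v -3.774 1.509 -0.835
v -4.497 2.684 -1.707
v -4.551 2.573 -0.755
v -2.849 2.247 -1.665
v -2.903 2.136 -0.713
v -3.626 3.311 -1.585
v -3.68 3.2 -0.633
f 2 1 5
f 2 5 3
f 3 5 6
f 3 6 4
f 5 1 7
f 5 7 6
f 6 7 8
f 6 8 4
f 7 1 9
f 7 9 8
f 8 9 10
f 8 10 4
f 9 1 11
f 9 11 10
f 10 11 12
f 10 12 4
f 11 1 13
f 11 13 12
f 12 13 14
f 12 14 4
f 13 1 15
f 13 15 14
f 14 15 16
f 14 16 4
f 15 1 17
f 15 17 16
f 16 17 18
f 16 18 4
f 17 1 19
f 17 19 18
f 18 19 20
f 18 20 4
f 19 1 21
f 19 21 20
f 20 21 22
f 20 22 4
f 21 1 23
f 21 23 22
f 22 23 24
f 22 24 4
f 23 1 25
f 23 25 24
f 24 25 26
f 24 26 4
f 25 1 27
f 25 27 26
f 26 27 28
f 26 28 4
f 27 1 29
f 27 29 28
f 28 29 30
f 28 30 4
f 29 1 31
f 29 31 30
f 30 31 32
f 30 32 4
f 31 1 33
f 31 33 32
f 32 33 34
f 32 34 4
f 33 1 2
f 33 2 34
f 34 2 3
f 34 3 4
f 36 38 35
f 39 36 35
f 35 38 37
f 37 39 35
f 36 42 38
f 40 36 39
f 40 42 36
f 38 42 37
f 41 39 37
f 37 42 41
f 41 40 39
f 42 40 41
f 43 80 59
f 80 54 83
f 59 83 48
f 80 83 59
f 43 59 55
f 59 48 60
f 55 60 44
f 59 60 55
f 43 55 64
f 55 44 65
f 64 65 50
f 55 65 64
f 43 64 76
f 64 50 79
f 76 79 53
f 64 79 76
f 43 76 80
f 76 53 84
f 80 84 54
f 76 84 80
f 44 60 71
f 60 48 74
f 71 74 52
f 60 74 71
f 48 83 61
f 83 54 82
f 61 82 47
f 83 82 61
f 54 84 81
f 84 53 77
f 81 77 45
f 84 77 81
f 53 79 78
f 79 50 66
f 78 66 49
f 79 66 78
f 50 65 70
f 65 44 67
f 70 67 51
f 65 67 70
f 46 72 58
f 72 52 73
f 58 73 47
f 72 73 58
f 46 58 56
f 58 47 57
f 56 57 45
f 58 57 56
f 46 56 63
f 56 45 62
f 63 62 49
f 56 62 63
f 46 63 68
f 63 49 69
f 68 69 51
f 63 69 68
f 46 68 72
f 68 51 75
f 72 75 52
f 68 75 72
f 47 73 61
f 73 52 74
f 61 74 48
f 73 74 61
f 45 57 81
f 57 47 82
f 81 82 54
f 57 82 81
f 49 62 78
f 62 45 77
f 78 77 53
f 62 77 78
f 51 69 70
f 69 49 66
f 70 66 50
f 69 66 70
f 52 75 71
f 75 51 67
f 71 67 44
f 75 67 71
f 86 88 85
f 89 86 85
f 85 88 87
f 87 89 85
f 86 92 88
f 90 86 89
f 90 92 86
f 88 92 87
f 91 89 87
f 87 92 91
f 91 90 89
f 92 90 91



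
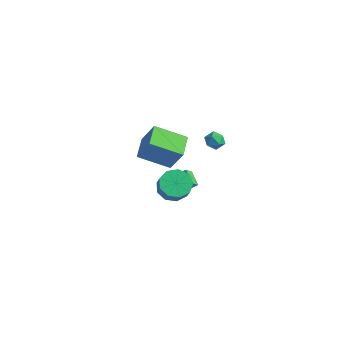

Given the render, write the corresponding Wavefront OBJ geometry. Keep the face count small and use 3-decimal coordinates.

v 2.353 -2.455 0.121
v 3.228 -2.189 -0.352
v 3.943 -2.659 0.706
v 3.067 -2.925 1.179
v 2.996 -1.654 0.043
v 3.71 -2.124 1.101
v 2.462 -1.494 0.474
v 3.176 -1.963 1.532
v 1.877 -1.783 0.74
v 2.591 -2.253 1.798
v 1.515 -2.387 0.717
v 2.229 -2.857 1.774
v 1.545 -3.023 0.414
v 2.259 -3.493 1.472
v 1.953 -3.393 -0.025
v 2.667 -3.863 1.033
v 2.548 -3.324 -0.396
v 3.262 -3.794 0.662
v 3.052 -2.849 -0.525
v 3.766 -3.318 0.533
v -1.018 0.714 -4.218
v -1.963 1.106 -3.693
v -1.084 1.307 -4.78
v -2.029 1.699 -4.256
v -0.111 1.681 -3.304
v -1.056 2.073 -2.78
v -0.177 2.274 -3.867
v -1.122 2.666 -3.342
v 1.972 1.092 2.596
v 2.517 1.506 2.763
v 2.643 0.174 2.677
v 3.188 0.588 2.844
v 2.655 0.508 3.297
v 2.24 1.075 3.247
v 2.92 0.605 2.193
v 2.505 1.172 2.143
v 3.103 1.205 2.514
v 2.939 1.145 3.197
v 2.221 0.535 2.243
v 2.057 0.475 2.926
v 1.208 -4.296 3.319
v 0.321 -3.04 3.723
v 2.651 -2.976 2.38
v 1.764 -1.719 2.784
v 2.136 -4.161 4.936
v 1.249 -2.904 5.34
v 3.579 -2.84 3.997
v 2.692 -1.584 4.401
f 2 1 5
f 2 5 3
f 3 5 6
f 3 6 4
f 5 1 7
f 5 7 6
f 6 7 8
f 6 8 4
f 7 1 9
f 7 9 8
f 8 9 10
f 8 10 4
f 9 1 11
f 9 11 10
f 10 11 12
f 10 12 4
f 11 1 13
f 11 13 12
f 12 13 14
f 12 14 4
f 13 1 15
f 13 15 14
f 14 15 16
f 14 16 4
f 15 1 17
f 15 17 16
f 16 17 18
f 16 18 4
f 17 1 19
f 17 19 18
f 18 19 20
f 18 20 4
f 19 1 2
f 19 2 20
f 20 2 3
f 20 3 4
f 22 24 21
f 25 22 21
f 21 24 23
f 23 25 21
f 22 28 24
f 26 22 25
f 26 28 22
f 24 28 23
f 27 25 23
f 23 28 27
f 27 26 25
f 28 26 27
f 29 40 34
f 29 34 30
f 29 30 36
f 29 36 39
f 29 39 40
f 30 34 38
f 34 40 33
f 40 39 31
f 39 36 35
f 36 30 37
f 32 38 33
f 32 33 31
f 32 31 35
f 32 35 37
f 32 37 38
f 33 38 34
f 31 33 40
f 35 31 39
f 37 35 36
f 38 37 30
f 42 44 41
f 45 42 41
f 41 44 43
f 43 45 41
f 42 48 44
f 46 42 45
f 46 48 42
f 44 48 43
f 47 45 43
f 43 48 47
f 47 46 45
f 48 46 47



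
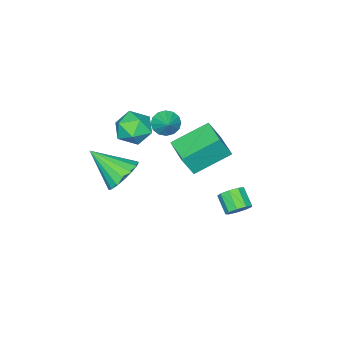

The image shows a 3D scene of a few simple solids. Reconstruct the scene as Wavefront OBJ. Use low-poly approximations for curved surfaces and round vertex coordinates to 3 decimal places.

v -2.34 -2.285 -3.163
v -1.804 -2.308 -3.686
v -1.7 -1.595 -2.537
v -2.029 -2.008 -3.786
v -2.338 -1.782 -3.719
v -2.647 -1.691 -3.503
v -2.874 -1.759 -3.196
v -2.958 -1.968 -2.879
v -2.877 -2.262 -2.639
v -2.651 -2.562 -2.539
v -2.343 -2.787 -2.606
v -2.033 -2.878 -2.822
v -1.806 -2.811 -3.13
v -1.722 -2.602 -3.446
v 3.492 -0.013 -1.888
v 3.996 -0.467 -2.663
v 3.968 -1.627 -0.632
v 4.341 -0.194 -2.442
v 4.493 0.121 -2.095
v 4.415 0.405 -1.699
v 4.126 0.594 -1.347
v 3.691 0.644 -1.119
v 3.212 0.543 -1.067
v 2.796 0.315 -1.203
v 2.54 0.012 -1.496
v 2.502 -0.297 -1.879
v 2.691 -0.54 -2.263
v 3.064 -0.663 -2.562
v 3.535 -0.637 -2.706
v -0.374 -1.757 -2.247
v 0.14 -1.108 -1.616
v 0.52 -3.052 -1.644
v 1.034 -2.403 -1.013
v 0.026 -2.602 -0.846
v -0.527 -1.802 -1.219
v 1.187 -2.358 -2.041
v 0.634 -1.558 -2.414
v 1.104 -1.48 -1.488
v 0.387 -1.631 -0.75
v 0.273 -2.529 -2.51
v -0.444 -2.68 -1.772
v 0.428 4.337 -4.127
v 0.957 3.953 -4.276
v 0.56 3.16 -3.643
v 0.032 3.543 -3.493
v 1.047 4.205 -3.904
v 0.65 3.412 -3.271
v 0.847 4.519 -3.636
v 0.45 3.726 -3.003
v 0.452 4.747 -3.598
v 0.055 3.954 -2.964
v 0.045 4.784 -3.807
v -0.352 3.99 -3.173
v -0.182 4.611 -4.166
v -0.579 3.817 -3.532
v -0.123 4.31 -4.506
v -0.52 3.516 -3.873
v 0.193 4.021 -4.669
v -0.203 3.228 -4.036
v 0.62 3.88 -4.578
v 0.223 3.087 -3.945
v -2.794 0.744 -2.905
v -2.228 0.429 -1.608
v -1.995 2.049 -2.936
v -1.428 1.733 -1.639
v -1.172 -0.273 -3.861
v -0.605 -0.589 -2.564
v -0.372 1.031 -3.892
v 0.194 0.716 -2.595
f 2 1 4
f 2 4 3
f 4 1 5
f 4 5 3
f 5 1 6
f 5 6 3
f 6 1 7
f 6 7 3
f 7 1 8
f 7 8 3
f 8 1 9
f 8 9 3
f 9 1 10
f 9 10 3
f 10 1 11
f 10 11 3
f 11 1 12
f 11 12 3
f 12 1 13
f 12 13 3
f 13 1 14
f 13 14 3
f 14 1 2
f 14 2 3
f 16 15 18
f 16 18 17
f 18 15 19
f 18 19 17
f 19 15 20
f 19 20 17
f 20 15 21
f 20 21 17
f 21 15 22
f 21 22 17
f 22 15 23
f 22 23 17
f 23 15 24
f 23 24 17
f 24 15 25
f 24 25 17
f 25 15 26
f 25 26 17
f 26 15 27
f 26 27 17
f 27 15 28
f 27 28 17
f 28 15 29
f 28 29 17
f 29 15 16
f 29 16 17
f 30 41 35
f 30 35 31
f 30 31 37
f 30 37 40
f 30 40 41
f 31 35 39
f 35 41 34
f 41 40 32
f 40 37 36
f 37 31 38
f 33 39 34
f 33 34 32
f 33 32 36
f 33 36 38
f 33 38 39
f 34 39 35
f 32 34 41
f 36 32 40
f 38 36 37
f 39 38 31
f 43 42 46
f 43 46 44
f 44 46 47
f 44 47 45
f 46 42 48
f 46 48 47
f 47 48 49
f 47 49 45
f 48 42 50
f 48 50 49
f 49 50 51
f 49 51 45
f 50 42 52
f 50 52 51
f 51 52 53
f 51 53 45
f 52 42 54
f 52 54 53
f 53 54 55
f 53 55 45
f 54 42 56
f 54 56 55
f 55 56 57
f 55 57 45
f 56 42 58
f 56 58 57
f 57 58 59
f 57 59 45
f 58 42 60
f 58 60 59
f 59 60 61
f 59 61 45
f 60 42 43
f 60 43 61
f 61 43 44
f 61 44 45
f 63 65 62
f 66 63 62
f 62 65 64
f 64 66 62
f 63 69 65
f 67 63 66
f 67 69 63
f 65 69 64
f 68 66 64
f 64 69 68
f 68 67 66
f 69 67 68



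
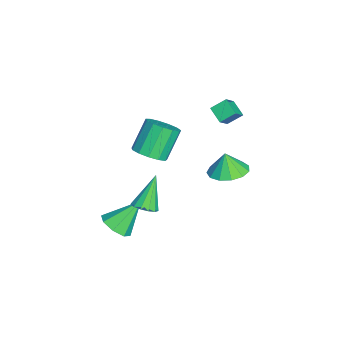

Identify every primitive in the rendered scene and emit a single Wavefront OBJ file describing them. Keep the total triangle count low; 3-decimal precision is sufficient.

v 1.863 -2.367 -4.409
v 2.677 -2.447 -3.987
v 1.237 -1.173 -2.971
v 2.661 -1.909 -4.441
v 2.177 -1.639 -4.876
v 1.51 -1.795 -5.037
v 1.049 -2.286 -4.83
v 1.065 -2.824 -4.376
v 1.549 -3.094 -3.941
v 2.216 -2.938 -3.78
v -3.2 2 0.478
v -3.389 2.776 1.046
v -3.883 2.364 -0.246
v -4.073 3.139 0.322
v -2.467 2.501 0.038
v -2.657 3.276 0.606
v -3.151 2.864 -0.686
v -3.34 3.64 -0.118
v 2.936 3.056 1.23
v 3.531 2.227 1.205
v 2.744 2.884 2.33
v 3.875 2.67 1.334
v 3.92 3.234 1.43
v 3.654 3.742 1.463
v 3.159 4.032 1.421
v 2.594 4.012 1.319
v 2.138 3.688 1.188
v 1.935 3.163 1.071
v 2.05 2.604 1.004
v 2.447 2.188 1.009
v 2.999 2.048 1.084
v 3.498 -0.838 -1.241
v 3.929 -0.306 -1.153
v 2.562 -0.342 0.361
v 3.633 -0.173 -1.367
v 3.294 -0.251 -1.541
v 3.02 -0.515 -1.62
v 2.898 -0.882 -1.578
v 2.966 -1.235 -1.429
v 3.203 -1.461 -1.22
v 3.534 -1.49 -1.018
v 3.854 -1.311 -0.886
v 4.06 -0.982 -0.867
v 4.088 -0.608 -0.967
v -2.111 -0.987 -2.372
v -1.345 -0.479 -2.095
v -2.324 0.175 -0.591
v -3.089 -0.333 -0.868
v -1.631 -0.157 -2.421
v -2.61 0.497 -0.917
v -2.07 -0.098 -2.732
v -3.049 0.556 -1.228
v -2.522 -0.322 -2.929
v -3.501 0.332 -1.425
v -2.843 -0.757 -2.949
v -3.822 -0.103 -1.445
v -2.931 -1.265 -2.785
v -3.91 -0.611 -1.281
v -2.759 -1.685 -2.491
v -3.738 -1.031 -0.987
v -2.381 -1.883 -2.159
v -3.36 -1.229 -0.655
v -1.917 -1.797 -1.894
v -2.896 -1.143 -0.39
v -1.515 -1.454 -1.781
v -2.494 -0.8 -0.277
v -1.301 -0.962 -1.856
v -2.28 -0.308 -0.352
f 2 1 4
f 2 4 3
f 4 1 5
f 4 5 3
f 5 1 6
f 5 6 3
f 6 1 7
f 6 7 3
f 7 1 8
f 7 8 3
f 8 1 9
f 8 9 3
f 9 1 10
f 9 10 3
f 10 1 2
f 10 2 3
f 12 14 11
f 15 12 11
f 11 14 13
f 13 15 11
f 12 18 14
f 16 12 15
f 16 18 12
f 14 18 13
f 17 15 13
f 13 18 17
f 17 16 15
f 18 16 17
f 20 19 22
f 20 22 21
f 22 19 23
f 22 23 21
f 23 19 24
f 23 24 21
f 24 19 25
f 24 25 21
f 25 19 26
f 25 26 21
f 26 19 27
f 26 27 21
f 27 19 28
f 27 28 21
f 28 19 29
f 28 29 21
f 29 19 30
f 29 30 21
f 30 19 31
f 30 31 21
f 31 19 20
f 31 20 21
f 33 32 35
f 33 35 34
f 35 32 36
f 35 36 34
f 36 32 37
f 36 37 34
f 37 32 38
f 37 38 34
f 38 32 39
f 38 39 34
f 39 32 40
f 39 40 34
f 40 32 41
f 40 41 34
f 41 32 42
f 41 42 34
f 42 32 43
f 42 43 34
f 43 32 44
f 43 44 34
f 44 32 33
f 44 33 34
f 46 45 49
f 46 49 47
f 47 49 50
f 47 50 48
f 49 45 51
f 49 51 50
f 50 51 52
f 50 52 48
f 51 45 53
f 51 53 52
f 52 53 54
f 52 54 48
f 53 45 55
f 53 55 54
f 54 55 56
f 54 56 48
f 55 45 57
f 55 57 56
f 56 57 58
f 56 58 48
f 57 45 59
f 57 59 58
f 58 59 60
f 58 60 48
f 59 45 61
f 59 61 60
f 60 61 62
f 60 62 48
f 61 45 63
f 61 63 62
f 62 63 64
f 62 64 48
f 63 45 65
f 63 65 64
f 64 65 66
f 64 66 48
f 65 45 67
f 65 67 66
f 66 67 68
f 66 68 48
f 67 45 46
f 67 46 68
f 68 46 47
f 68 47 48



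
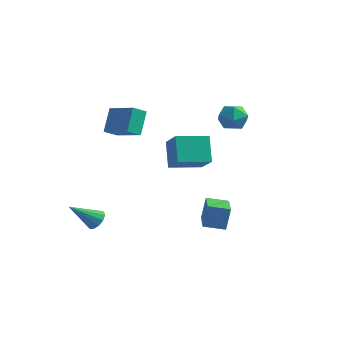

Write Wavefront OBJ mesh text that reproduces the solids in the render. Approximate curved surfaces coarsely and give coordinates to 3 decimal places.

v -2.731 -0.964 -4.125
v -2.504 -0.633 -3.653
v -3.629 -1.956 -2.995
v -2.8 -0.475 -3.75
v -3.075 -0.473 -3.966
v -3.24 -0.627 -4.233
v -3.244 -0.888 -4.465
v -3.085 -1.173 -4.589
v -2.814 -1.392 -4.566
v -2.516 -1.475 -4.402
v -2.287 -1.396 -4.151
v -2.199 -1.18 -3.891
v -2.28 -0.895 -3.705
v -0.826 2.559 -1.562
v -1.429 3.349 -0.283
v 0.353 3.781 -1.762
v -0.251 4.572 -0.483
v 0.231 1.708 -0.537
v -0.373 2.499 0.742
v 1.409 2.931 -0.737
v 0.806 3.721 0.542
v 1.765 4.254 2.055
v 2.327 4.208 2.707
v 2.053 2.932 1.713
v 2.615 2.886 2.365
v 1.77 2.941 2.528
v 1.592 3.758 2.739
v 2.788 3.382 1.681
v 2.61 4.199 1.892
v 2.959 3.669 2.476
v 2.331 3.396 2.999
v 2.049 3.744 1.421
v 1.421 3.471 1.944
v 3.398 -1.354 -2.597
v 3.446 -0.999 -1.42
v 2.425 0.185 -3.021
v 2.472 0.54 -1.845
v 4.328 -0.82 -2.795
v 4.375 -0.465 -1.619
v 3.354 0.719 -3.22
v 3.402 1.074 -2.043
v -2.449 0.529 1.106
v -2.765 -0.149 1.551
v -2.66 1.395 2.275
v -2.976 0.718 2.72
v -0.884 0.162 1.66
v -1.2 -0.515 2.105
v -1.095 1.029 2.829
v -1.411 0.351 3.274
f 2 1 4
f 2 4 3
f 4 1 5
f 4 5 3
f 5 1 6
f 5 6 3
f 6 1 7
f 6 7 3
f 7 1 8
f 7 8 3
f 8 1 9
f 8 9 3
f 9 1 10
f 9 10 3
f 10 1 11
f 10 11 3
f 11 1 12
f 11 12 3
f 12 1 13
f 12 13 3
f 13 1 2
f 13 2 3
f 15 17 14
f 18 15 14
f 14 17 16
f 16 18 14
f 15 21 17
f 19 15 18
f 19 21 15
f 17 21 16
f 20 18 16
f 16 21 20
f 20 19 18
f 21 19 20
f 22 33 27
f 22 27 23
f 22 23 29
f 22 29 32
f 22 32 33
f 23 27 31
f 27 33 26
f 33 32 24
f 32 29 28
f 29 23 30
f 25 31 26
f 25 26 24
f 25 24 28
f 25 28 30
f 25 30 31
f 26 31 27
f 24 26 33
f 28 24 32
f 30 28 29
f 31 30 23
f 35 37 34
f 38 35 34
f 34 37 36
f 36 38 34
f 35 41 37
f 39 35 38
f 39 41 35
f 37 41 36
f 40 38 36
f 36 41 40
f 40 39 38
f 41 39 40
f 43 45 42
f 46 43 42
f 42 45 44
f 44 46 42
f 43 49 45
f 47 43 46
f 47 49 43
f 45 49 44
f 48 46 44
f 44 49 48
f 48 47 46
f 49 47 48



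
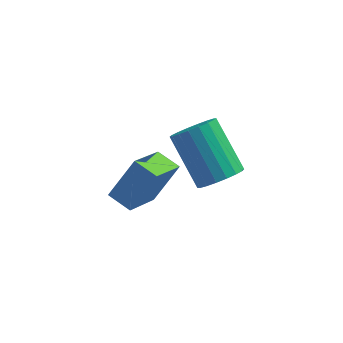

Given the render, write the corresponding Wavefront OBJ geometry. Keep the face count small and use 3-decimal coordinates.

v -0.579 -4.222 -1.78
v 0.064 -4.225 -1.339
v -0.838 -3.041 -0.018
v -1.481 -3.038 -0.46
v 0.115 -3.952 -1.548
v -0.787 -2.768 -0.227
v 0.029 -3.733 -1.803
v -0.874 -2.549 -0.483
v -0.178 -3.611 -2.054
v -1.08 -2.427 -0.733
v -0.464 -3.61 -2.25
v -1.366 -2.426 -0.93
v -0.773 -3.73 -2.354
v -1.675 -2.546 -1.033
v -1.043 -3.948 -2.344
v -1.946 -2.764 -1.023
v -1.222 -4.219 -2.222
v -2.124 -3.035 -0.901
v -1.273 -4.492 -2.013
v -2.175 -3.308 -0.692
v -1.186 -4.711 -1.757
v -2.089 -3.527 -0.437
v -0.98 -4.833 -1.507
v -1.882 -3.649 -0.186
v -0.694 -4.834 -1.31
v -1.596 -3.65 0.01
v -0.385 -4.714 -1.207
v -1.287 -3.53 0.114
v -0.114 -4.496 -1.217
v -1.017 -3.312 0.104
v -4.098 -3.441 -3.773
v -3.299 -2.874 -2.521
v -3.459 -1.979 -4.842
v -2.661 -1.412 -3.589
v -3.379 -3.928 -4.011
v -2.581 -3.361 -2.758
v -2.741 -2.466 -5.079
v -1.942 -1.899 -3.827
f 2 1 5
f 2 5 3
f 3 5 6
f 3 6 4
f 5 1 7
f 5 7 6
f 6 7 8
f 6 8 4
f 7 1 9
f 7 9 8
f 8 9 10
f 8 10 4
f 9 1 11
f 9 11 10
f 10 11 12
f 10 12 4
f 11 1 13
f 11 13 12
f 12 13 14
f 12 14 4
f 13 1 15
f 13 15 14
f 14 15 16
f 14 16 4
f 15 1 17
f 15 17 16
f 16 17 18
f 16 18 4
f 17 1 19
f 17 19 18
f 18 19 20
f 18 20 4
f 19 1 21
f 19 21 20
f 20 21 22
f 20 22 4
f 21 1 23
f 21 23 22
f 22 23 24
f 22 24 4
f 23 1 25
f 23 25 24
f 24 25 26
f 24 26 4
f 25 1 27
f 25 27 26
f 26 27 28
f 26 28 4
f 27 1 29
f 27 29 28
f 28 29 30
f 28 30 4
f 29 1 2
f 29 2 30
f 30 2 3
f 30 3 4
f 32 34 31
f 35 32 31
f 31 34 33
f 33 35 31
f 32 38 34
f 36 32 35
f 36 38 32
f 34 38 33
f 37 35 33
f 33 38 37
f 37 36 35
f 38 36 37



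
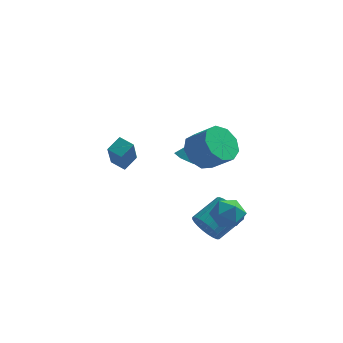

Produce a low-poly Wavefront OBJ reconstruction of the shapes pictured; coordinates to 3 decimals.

v 2.138 -0.283 -2.474
v 2.765 -0.548 -2.949
v 3.729 0.498 -2.261
v 3.102 0.763 -1.786
v 2.641 -0.313 -3.133
v 3.605 0.734 -2.445
v 2.441 -0.073 -3.218
v 3.404 0.973 -2.53
v 2.194 0.135 -3.189
v 3.158 1.181 -2.501
v 1.939 0.279 -3.051
v 2.903 1.326 -2.363
v 1.715 0.338 -2.825
v 2.678 1.384 -2.137
v 1.554 0.302 -2.546
v 2.518 1.348 -1.858
v 1.483 0.177 -2.256
v 2.446 1.223 -1.568
v 1.511 -0.018 -1.999
v 2.475 1.028 -1.311
v 1.635 -0.254 -1.815
v 2.599 0.793 -1.127
v 1.836 -0.493 -1.73
v 2.799 0.553 -1.042
v 2.082 -0.701 -1.759
v 3.046 0.345 -1.071
v 2.337 -0.846 -1.897
v 3.301 0.201 -1.209
v 2.562 -0.904 -2.123
v 3.525 0.142 -1.435
v 2.722 -0.868 -2.402
v 3.686 0.178 -1.714
v 2.794 -0.743 -2.692
v 3.757 0.303 -2.004
v 1.175 1.886 0.541
v 1.815 1.402 0.43
v 1.765 2.374 1.819
v 1.895 1.963 0.179
v 1.554 2.479 0.14
v 0.99 2.647 0.335
v 0.535 2.369 0.652
v 0.455 1.808 0.903
v 0.796 1.293 0.942
v 1.36 1.124 0.747
v 1.923 -0.468 2.567
v 2.46 -0.804 1.819
v 3.414 -1.208 2.685
v 2.877 -0.872 3.433
v 2.617 -0.164 1.945
v 3.57 -0.569 2.811
v 2.449 0.333 2.362
v 3.403 -0.071 3.228
v 2.035 0.456 2.875
v 2.989 0.052 3.741
v 1.569 0.146 3.243
v 2.522 -0.258 4.11
v 1.268 -0.451 3.296
v 2.222 -0.855 4.162
v 1.274 -1.056 3.007
v 2.228 -1.46 3.873
v 1.584 -1.386 2.512
v 2.537 -1.79 3.379
v 2.052 -1.286 2.043
v 3.006 -1.69 2.909
v -2.778 3.893 -1.307
v -2.73 2.775 0.266
v -2.322 4.542 -0.859
v -2.274 3.423 0.713
v -2.086 3.577 -1.553
v -2.038 2.458 0.019
v -1.63 4.225 -1.106
v -1.582 3.107 0.467
v 2.83 -0.993 -0.361
v 3.568 -1.012 -0.766
v 2.932 -2.328 -0.114
v 3.67 -2.347 -0.519
v 3.605 -1.95 0.22
v 3.542 -1.125 0.068
v 2.958 -2.215 -0.948
v 2.895 -1.39 -1.1
v 3.646 -1.767 -1.128
v 4.046 -1.603 -0.407
v 2.454 -1.737 -0.473
v 2.854 -1.573 0.248
f 2 1 5
f 2 5 3
f 3 5 6
f 3 6 4
f 5 1 7
f 5 7 6
f 6 7 8
f 6 8 4
f 7 1 9
f 7 9 8
f 8 9 10
f 8 10 4
f 9 1 11
f 9 11 10
f 10 11 12
f 10 12 4
f 11 1 13
f 11 13 12
f 12 13 14
f 12 14 4
f 13 1 15
f 13 15 14
f 14 15 16
f 14 16 4
f 15 1 17
f 15 17 16
f 16 17 18
f 16 18 4
f 17 1 19
f 17 19 18
f 18 19 20
f 18 20 4
f 19 1 21
f 19 21 20
f 20 21 22
f 20 22 4
f 21 1 23
f 21 23 22
f 22 23 24
f 22 24 4
f 23 1 25
f 23 25 24
f 24 25 26
f 24 26 4
f 25 1 27
f 25 27 26
f 26 27 28
f 26 28 4
f 27 1 29
f 27 29 28
f 28 29 30
f 28 30 4
f 29 1 31
f 29 31 30
f 30 31 32
f 30 32 4
f 31 1 33
f 31 33 32
f 32 33 34
f 32 34 4
f 33 1 2
f 33 2 34
f 34 2 3
f 34 3 4
f 36 35 38
f 36 38 37
f 38 35 39
f 38 39 37
f 39 35 40
f 39 40 37
f 40 35 41
f 40 41 37
f 41 35 42
f 41 42 37
f 42 35 43
f 42 43 37
f 43 35 44
f 43 44 37
f 44 35 36
f 44 36 37
f 46 45 49
f 46 49 47
f 47 49 50
f 47 50 48
f 49 45 51
f 49 51 50
f 50 51 52
f 50 52 48
f 51 45 53
f 51 53 52
f 52 53 54
f 52 54 48
f 53 45 55
f 53 55 54
f 54 55 56
f 54 56 48
f 55 45 57
f 55 57 56
f 56 57 58
f 56 58 48
f 57 45 59
f 57 59 58
f 58 59 60
f 58 60 48
f 59 45 61
f 59 61 60
f 60 61 62
f 60 62 48
f 61 45 63
f 61 63 62
f 62 63 64
f 62 64 48
f 63 45 46
f 63 46 64
f 64 46 47
f 64 47 48
f 66 68 65
f 69 66 65
f 65 68 67
f 67 69 65
f 66 72 68
f 70 66 69
f 70 72 66
f 68 72 67
f 71 69 67
f 67 72 71
f 71 70 69
f 72 70 71
f 73 84 78
f 73 78 74
f 73 74 80
f 73 80 83
f 73 83 84
f 74 78 82
f 78 84 77
f 84 83 75
f 83 80 79
f 80 74 81
f 76 82 77
f 76 77 75
f 76 75 79
f 76 79 81
f 76 81 82
f 77 82 78
f 75 77 84
f 79 75 83
f 81 79 80
f 82 81 74



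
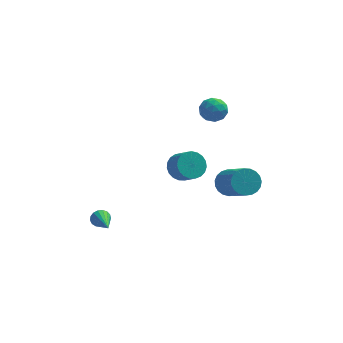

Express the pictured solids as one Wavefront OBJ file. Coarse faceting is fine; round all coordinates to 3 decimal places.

v 1.12 2.429 -3.255
v 1.581 2.122 -3.899
v 2.121 1.444 -3.19
v 1.66 1.751 -2.545
v 1.779 2.394 -3.79
v 2.319 1.716 -3.081
v 1.863 2.672 -3.589
v 2.403 1.994 -2.879
v 1.818 2.908 -3.329
v 2.359 2.23 -2.62
v 1.653 3.061 -3.057
v 2.193 2.383 -2.348
v 1.395 3.105 -2.819
v 1.936 2.427 -2.11
v 1.09 3.032 -2.656
v 1.631 2.354 -1.947
v 0.79 2.854 -2.597
v 1.331 2.177 -1.888
v 0.547 2.604 -2.651
v 1.088 1.926 -1.942
v 0.403 2.323 -2.81
v 0.944 1.645 -2.101
v 0.383 2.06 -3.046
v 0.923 1.382 -2.337
v 0.49 1.861 -3.318
v 1.031 1.183 -2.608
v 0.706 1.761 -3.579
v 1.247 1.083 -2.869
v 0.994 1.775 -3.783
v 1.534 1.098 -3.074
v 1.303 1.903 -3.897
v 1.844 1.225 -3.188
v -2.755 -2.498 -3.261
v -2.508 -2.596 -3.708
v -2.285 -4.062 -2.659
v -2.334 -2.489 -3.566
v -2.257 -2.384 -3.354
v -2.293 -2.305 -3.121
v -2.435 -2.271 -2.92
v -2.651 -2.288 -2.797
v -2.891 -2.354 -2.78
v -3.099 -2.453 -2.874
v -3.229 -2.562 -3.056
v -3.25 -2.656 -3.285
v -3.158 -2.715 -3.509
v -2.974 -2.724 -3.676
v -2.739 -2.681 -3.748
v 3.53 -1.324 -1.412
v 3.994 -0.791 -1.059
v 4.755 -2.344 0.285
v 4.29 -2.876 -0.068
v 3.719 -0.771 -0.88
v 4.48 -2.324 0.464
v 3.411 -0.846 -0.794
v 4.172 -2.399 0.55
v 3.124 -1.004 -0.814
v 3.885 -2.557 0.53
v 2.907 -1.218 -0.937
v 3.668 -2.771 0.407
v 2.798 -1.449 -1.143
v 3.558 -3.002 0.201
v 2.815 -1.659 -1.395
v 3.575 -3.212 -0.051
v 2.955 -1.811 -1.65
v 3.716 -3.364 -0.306
v 3.195 -1.879 -1.864
v 3.956 -3.431 -0.52
v 3.493 -1.85 -2
v 4.254 -3.403 -0.656
v 3.797 -1.731 -2.034
v 4.558 -3.283 -0.69
v 4.055 -1.541 -1.96
v 4.816 -3.094 -0.616
v 4.222 -1.313 -1.792
v 4.983 -2.866 -0.448
v 4.269 -1.088 -1.558
v 5.03 -2.641 -0.214
v 4.189 -0.903 -1.299
v 4.949 -2.456 0.045
v 2.795 3.567 0.536
v 3.245 3.357 1.148
v 2.195 2.443 0.592
v 2.645 2.233 1.204
v 2.105 2.802 1.288
v 2.476 3.497 1.254
v 2.964 2.303 0.486
v 3.335 2.998 0.452
v 3.35 2.576 1.117
v 2.819 2.884 1.613
v 2.621 2.916 0.127
v 2.09 3.224 0.623
v 3.073 3.561 0.837
v 2.367 2.239 0.903
v 2.05 2.573 0.953
v 2.315 2.45 1.312
v 2.621 3.643 0.899
v 2.886 3.519 1.259
v 2.216 3.193 1.341
v 2.554 2.281 0.481
v 2.819 2.157 0.841
v 3.125 3.35 0.428
v 3.39 3.227 0.787
v 3.224 2.607 0.399
v 3.399 2.978 1.179
v 3.046 2.318 1.212
v 3.233 2.359 0.79
v 3.451 2.768 0.77
v 3.087 3.16 1.47
v 2.734 2.499 1.503
v 2.417 2.833 1.553
v 2.635 3.241 1.532
v 3.148 2.7 1.452
v 2.706 3.301 0.237
v 2.353 2.64 0.27
v 2.805 2.559 0.208
v 3.023 2.967 0.187
v 2.394 3.482 0.528
v 2.041 2.822 0.561
v 1.989 3.032 0.97
v 2.207 3.441 0.95
v 2.292 3.1 0.288
f 2 1 5
f 2 5 3
f 3 5 6
f 3 6 4
f 5 1 7
f 5 7 6
f 6 7 8
f 6 8 4
f 7 1 9
f 7 9 8
f 8 9 10
f 8 10 4
f 9 1 11
f 9 11 10
f 10 11 12
f 10 12 4
f 11 1 13
f 11 13 12
f 12 13 14
f 12 14 4
f 13 1 15
f 13 15 14
f 14 15 16
f 14 16 4
f 15 1 17
f 15 17 16
f 16 17 18
f 16 18 4
f 17 1 19
f 17 19 18
f 18 19 20
f 18 20 4
f 19 1 21
f 19 21 20
f 20 21 22
f 20 22 4
f 21 1 23
f 21 23 22
f 22 23 24
f 22 24 4
f 23 1 25
f 23 25 24
f 24 25 26
f 24 26 4
f 25 1 27
f 25 27 26
f 26 27 28
f 26 28 4
f 27 1 29
f 27 29 28
f 28 29 30
f 28 30 4
f 29 1 31
f 29 31 30
f 30 31 32
f 30 32 4
f 31 1 2
f 31 2 32
f 32 2 3
f 32 3 4
f 34 33 36
f 34 36 35
f 36 33 37
f 36 37 35
f 37 33 38
f 37 38 35
f 38 33 39
f 38 39 35
f 39 33 40
f 39 40 35
f 40 33 41
f 40 41 35
f 41 33 42
f 41 42 35
f 42 33 43
f 42 43 35
f 43 33 44
f 43 44 35
f 44 33 45
f 44 45 35
f 45 33 46
f 45 46 35
f 46 33 47
f 46 47 35
f 47 33 34
f 47 34 35
f 49 48 52
f 49 52 50
f 50 52 53
f 50 53 51
f 52 48 54
f 52 54 53
f 53 54 55
f 53 55 51
f 54 48 56
f 54 56 55
f 55 56 57
f 55 57 51
f 56 48 58
f 56 58 57
f 57 58 59
f 57 59 51
f 58 48 60
f 58 60 59
f 59 60 61
f 59 61 51
f 60 48 62
f 60 62 61
f 61 62 63
f 61 63 51
f 62 48 64
f 62 64 63
f 63 64 65
f 63 65 51
f 64 48 66
f 64 66 65
f 65 66 67
f 65 67 51
f 66 48 68
f 66 68 67
f 67 68 69
f 67 69 51
f 68 48 70
f 68 70 69
f 69 70 71
f 69 71 51
f 70 48 72
f 70 72 71
f 71 72 73
f 71 73 51
f 72 48 74
f 72 74 73
f 73 74 75
f 73 75 51
f 74 48 76
f 74 76 75
f 75 76 77
f 75 77 51
f 76 48 78
f 76 78 77
f 77 78 79
f 77 79 51
f 78 48 49
f 78 49 79
f 79 49 50
f 79 50 51
f 80 117 96
f 117 91 120
f 96 120 85
f 117 120 96
f 80 96 92
f 96 85 97
f 92 97 81
f 96 97 92
f 80 92 101
f 92 81 102
f 101 102 87
f 92 102 101
f 80 101 113
f 101 87 116
f 113 116 90
f 101 116 113
f 80 113 117
f 113 90 121
f 117 121 91
f 113 121 117
f 81 97 108
f 97 85 111
f 108 111 89
f 97 111 108
f 85 120 98
f 120 91 119
f 98 119 84
f 120 119 98
f 91 121 118
f 121 90 114
f 118 114 82
f 121 114 118
f 90 116 115
f 116 87 103
f 115 103 86
f 116 103 115
f 87 102 107
f 102 81 104
f 107 104 88
f 102 104 107
f 83 109 95
f 109 89 110
f 95 110 84
f 109 110 95
f 83 95 93
f 95 84 94
f 93 94 82
f 95 94 93
f 83 93 100
f 93 82 99
f 100 99 86
f 93 99 100
f 83 100 105
f 100 86 106
f 105 106 88
f 100 106 105
f 83 105 109
f 105 88 112
f 109 112 89
f 105 112 109
f 84 110 98
f 110 89 111
f 98 111 85
f 110 111 98
f 82 94 118
f 94 84 119
f 118 119 91
f 94 119 118
f 86 99 115
f 99 82 114
f 115 114 90
f 99 114 115
f 88 106 107
f 106 86 103
f 107 103 87
f 106 103 107
f 89 112 108
f 112 88 104
f 108 104 81
f 112 104 108

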